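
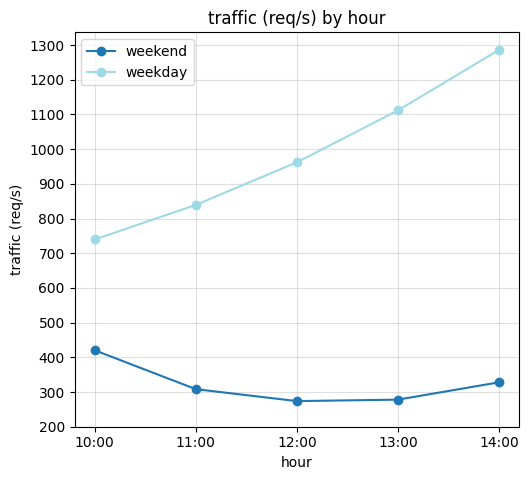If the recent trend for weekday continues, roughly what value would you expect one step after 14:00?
≈ 1450

Last three: 1000, 1100, 1300 → slope ≈ 150/step → next ≈ 1450.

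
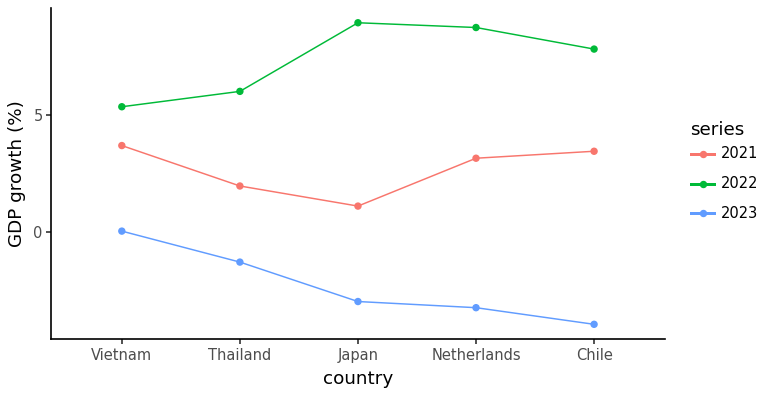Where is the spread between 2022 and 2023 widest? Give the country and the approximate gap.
Netherlands, ≈ 12 %

Netherlands: 2022 ≈ 8, 2023 ≈ -4 → gap ≈ 12. Next-largest (Japan) is only ≈ 10.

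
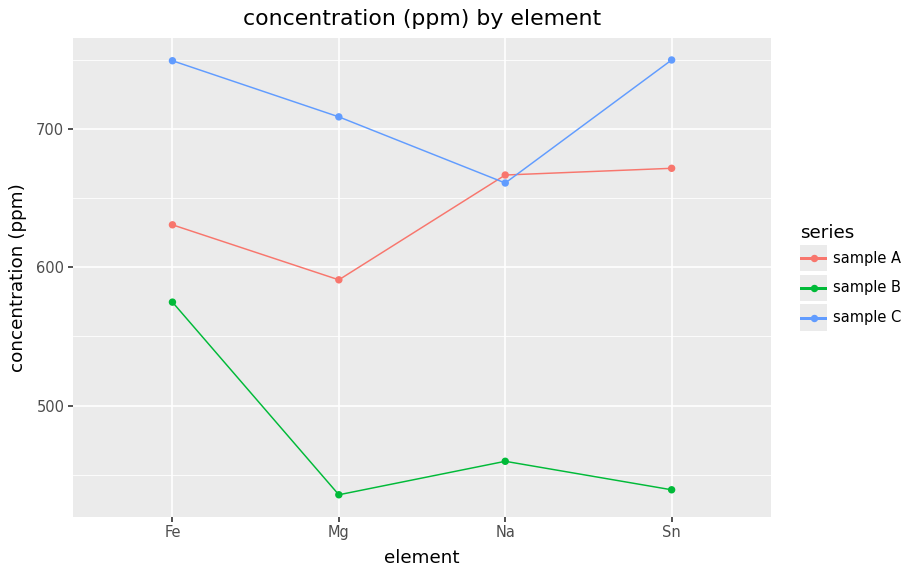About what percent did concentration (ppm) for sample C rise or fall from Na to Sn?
Na ≈ 650, Sn ≈ 750; (750 − 650) / 650 ≈ +15.4%.

≈ +15.4%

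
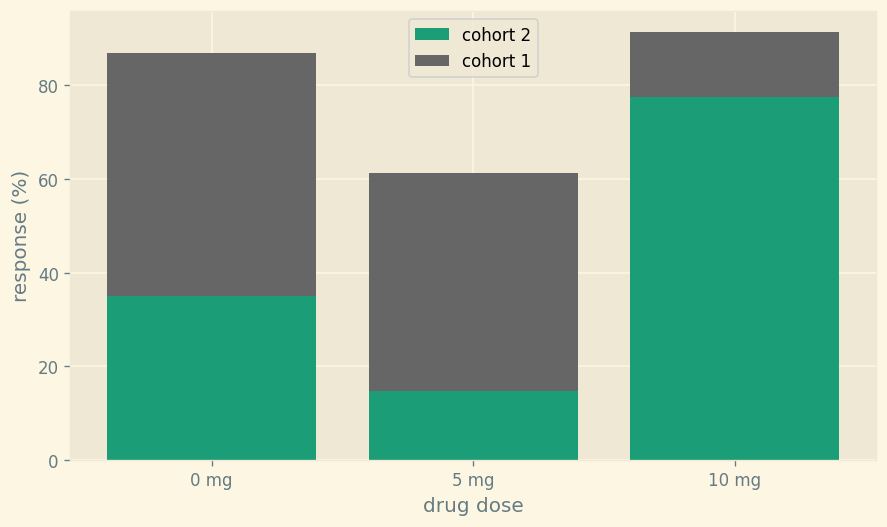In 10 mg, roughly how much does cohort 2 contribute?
cohort 2 top ≈ 80, bottom ≈ 0; segment ≈ 80.

≈ 80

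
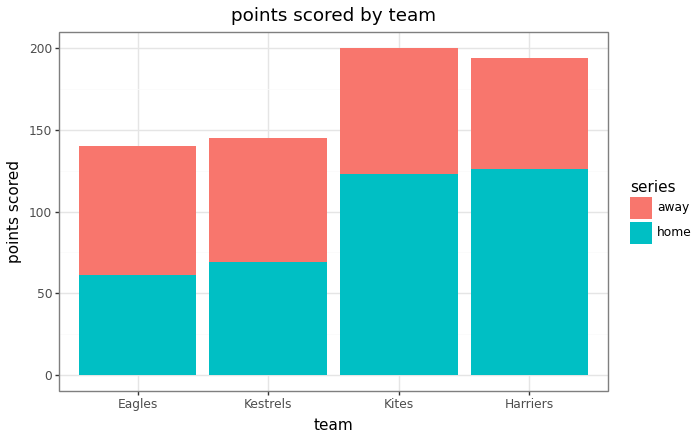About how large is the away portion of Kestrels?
≈ 80

away top ≈ 140, bottom ≈ 60; segment ≈ 80.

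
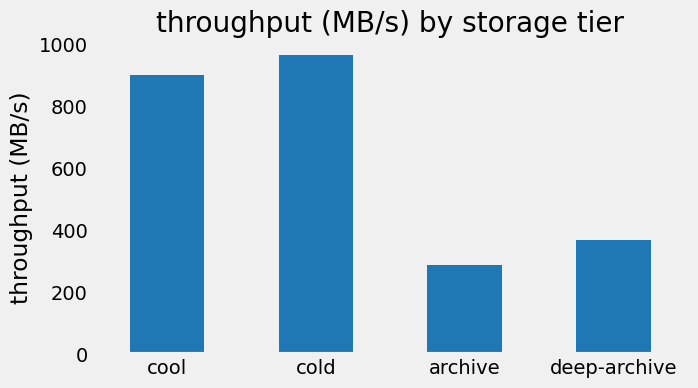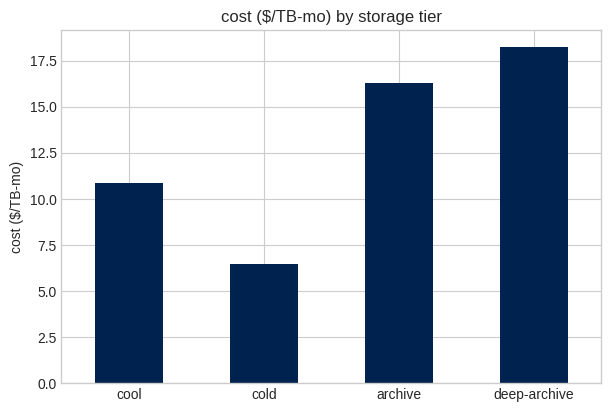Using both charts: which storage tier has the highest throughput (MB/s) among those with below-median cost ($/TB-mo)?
cold

Chart 2 median cost ($/TB-mo) ≈ 14; below-median storage tiers: cool, cold. Among those, cold has the highest throughput (MB/s) (≈ 1000).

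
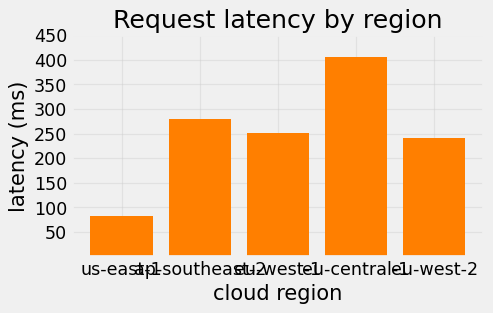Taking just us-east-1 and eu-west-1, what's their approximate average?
≈ 175

(100 + 250) / 2 ≈ 175.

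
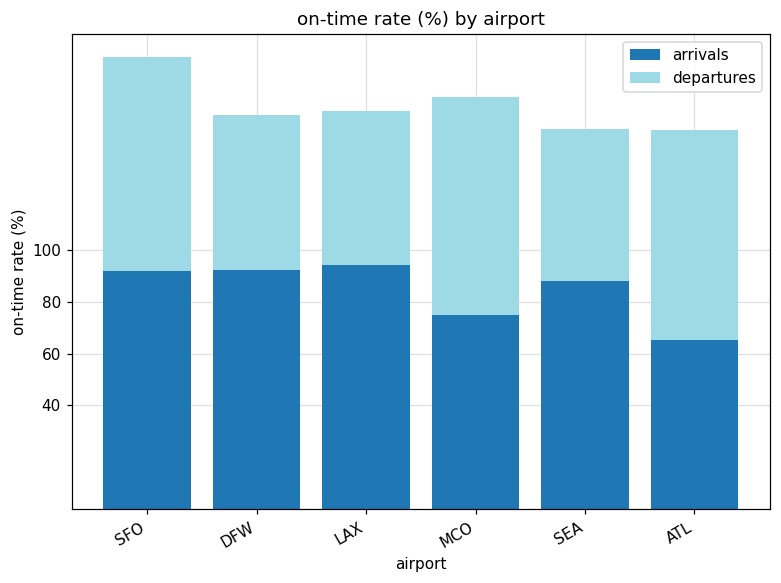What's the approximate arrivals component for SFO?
arrivals top ≈ 100, bottom ≈ 0; segment ≈ 100.

≈ 100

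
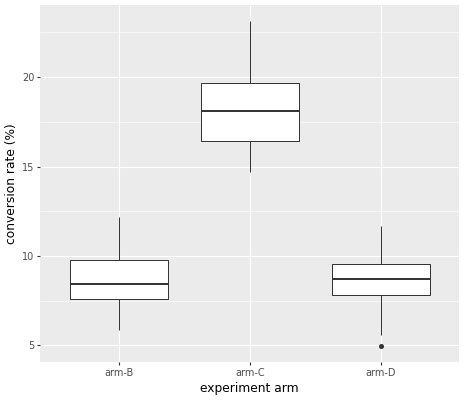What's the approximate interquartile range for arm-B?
≈ 2

Q3 ≈ 10, Q1 ≈ 8; IQR ≈ 2.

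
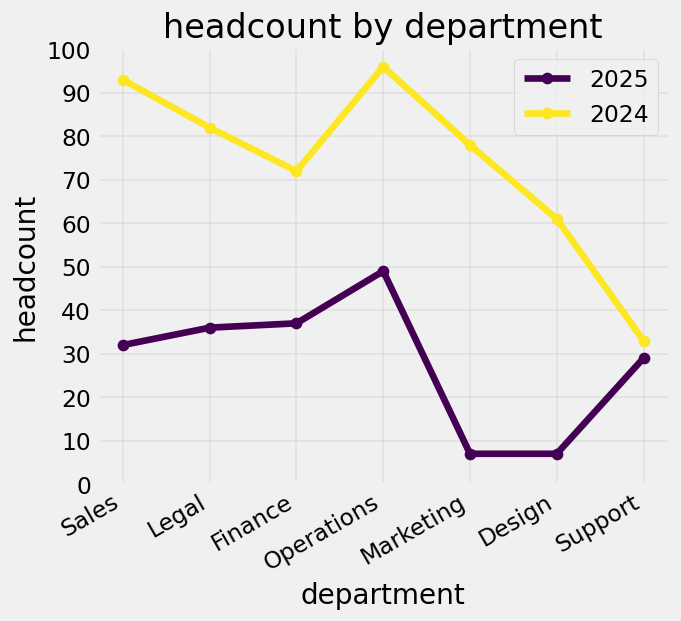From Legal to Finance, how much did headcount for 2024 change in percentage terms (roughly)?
≈ -12.5%

Legal ≈ 80, Finance ≈ 70; (70 − 80) / 80 ≈ -12.5%.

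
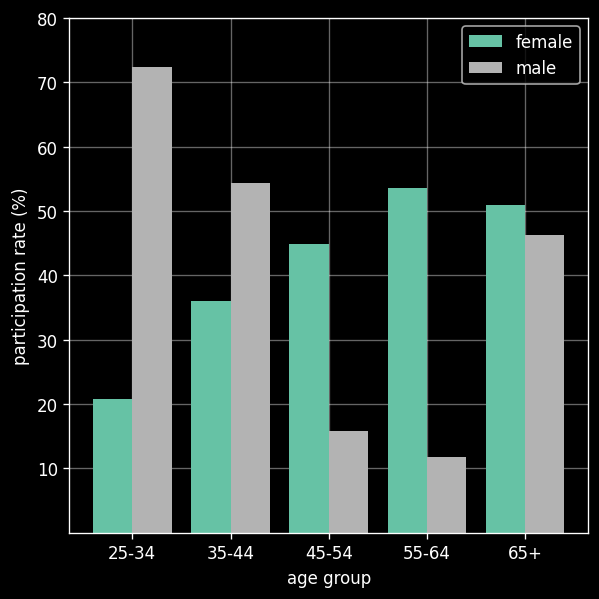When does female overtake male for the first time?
35-44: female ≈ 40 vs male ≈ 50 (not yet); 45-54: female ≈ 40 vs male ≈ 20 (first crossover).

45-54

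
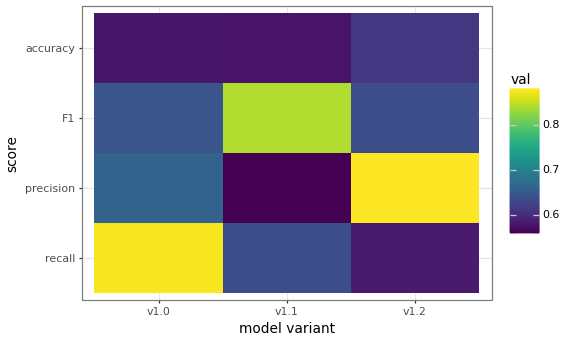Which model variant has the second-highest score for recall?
v1.1

Top 3 for recall: v1.0 ≈ 0.90, v1.1 ≈ 0.65, v1.2 ≈ 0.60.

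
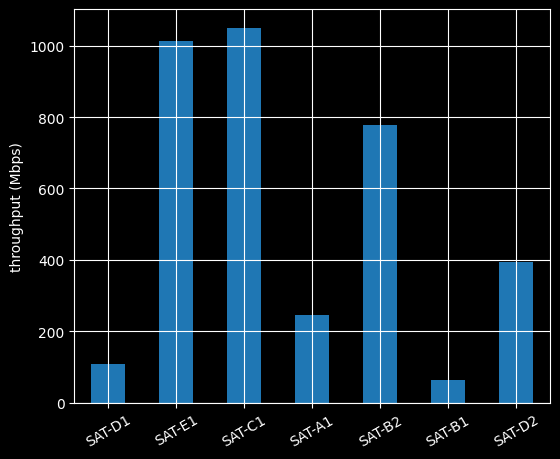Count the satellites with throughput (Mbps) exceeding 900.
2

Above 900: SAT-E1, SAT-C1.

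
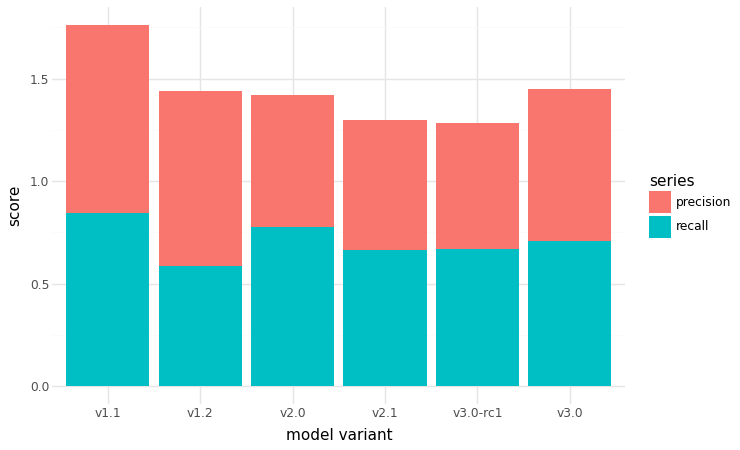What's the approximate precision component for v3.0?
≈ 0.6

precision top ≈ 1.4, bottom ≈ 0.8; segment ≈ 0.6.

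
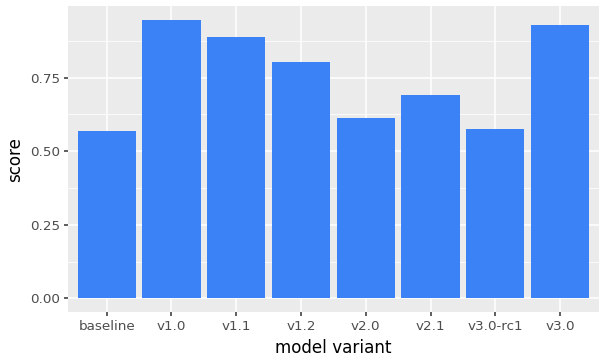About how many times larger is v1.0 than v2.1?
v1.0 ≈ 0.9, v2.1 ≈ 0.7; 0.9/0.7 ≈ 1.29.

≈ 1.29×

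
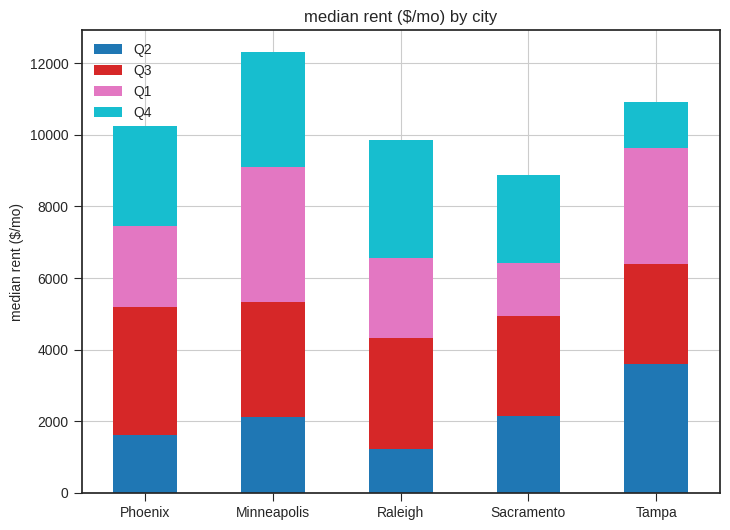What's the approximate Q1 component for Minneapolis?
≈ 4000

Q1 top ≈ 10000, bottom ≈ 6000; segment ≈ 4000.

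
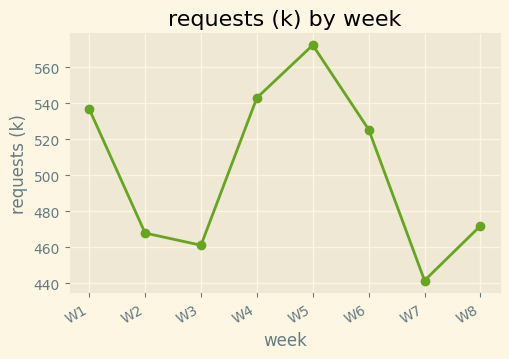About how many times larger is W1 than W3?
W1 ≈ 540, W3 ≈ 460; 540/460 ≈ 1.17.

≈ 1.17×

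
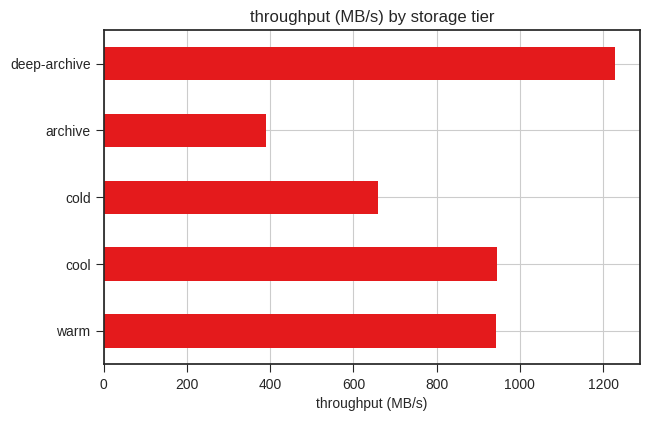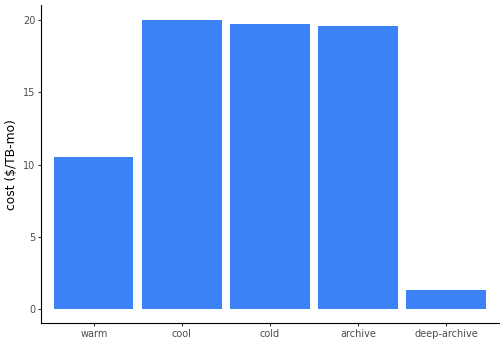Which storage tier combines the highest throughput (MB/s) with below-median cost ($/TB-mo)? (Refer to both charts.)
deep-archive

Chart 2 median cost ($/TB-mo) ≈ 20; below-median storage tiers: warm, deep-archive. Among those, deep-archive has the highest throughput (MB/s) (≈ 1200).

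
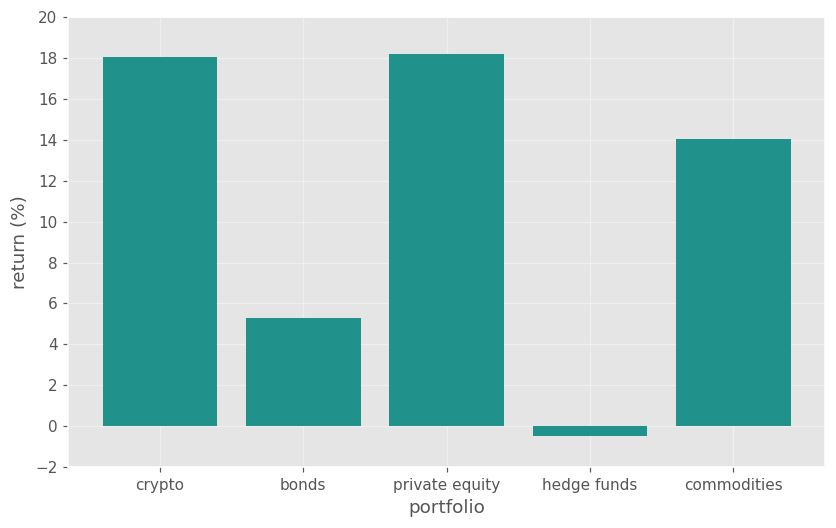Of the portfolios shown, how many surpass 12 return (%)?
Above 12: crypto, private equity, commodities.

3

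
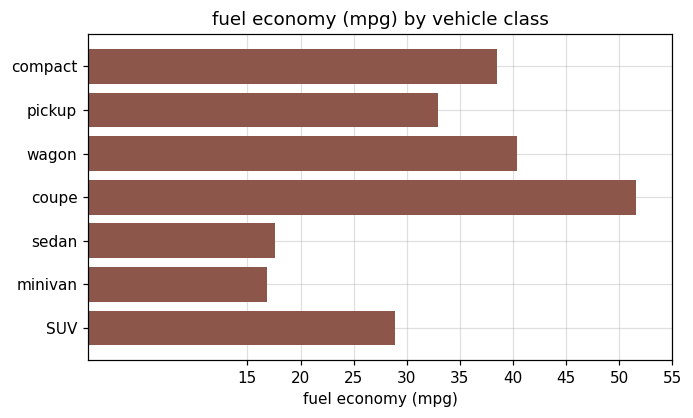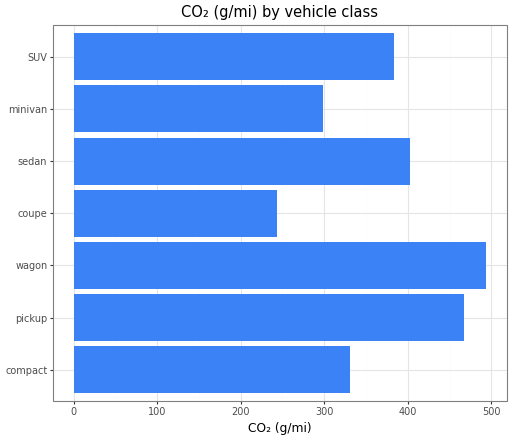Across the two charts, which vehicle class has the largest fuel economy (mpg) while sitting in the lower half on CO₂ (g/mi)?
coupe

Chart 2 median CO₂ (g/mi) ≈ 400; below-median vehicle classes: compact, coupe, minivan. Among those, coupe has the highest fuel economy (mpg) (≈ 50).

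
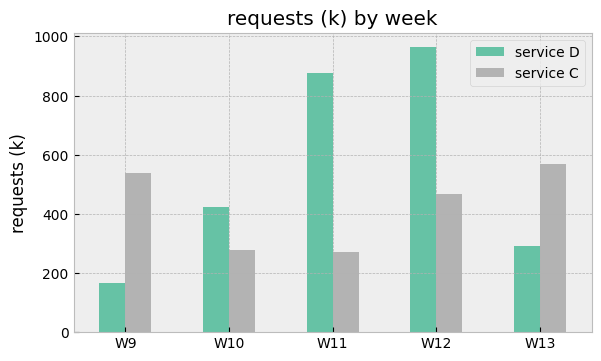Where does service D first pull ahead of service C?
W10

W9: service D ≈ 200 vs service C ≈ 500 (not yet); W10: service D ≈ 400 vs service C ≈ 300 (first crossover).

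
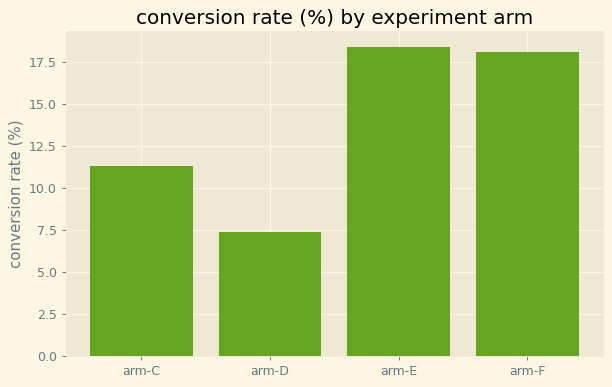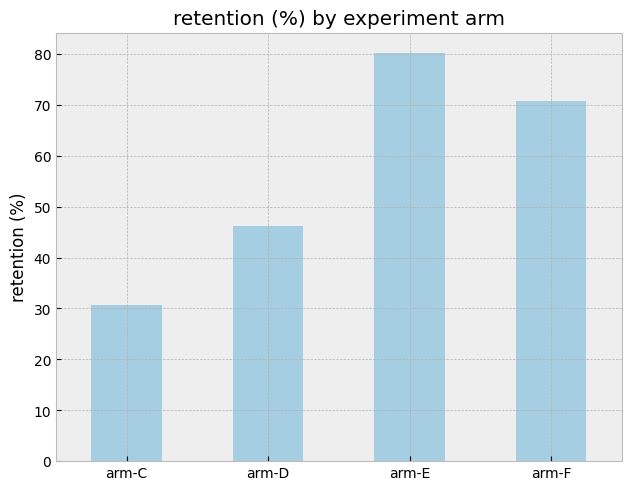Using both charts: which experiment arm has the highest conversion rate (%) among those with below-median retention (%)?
Chart 2 median retention (%) ≈ 60; below-median experiment arms: arm-C, arm-D. Among those, arm-C has the highest conversion rate (%) (≈ 12).

arm-C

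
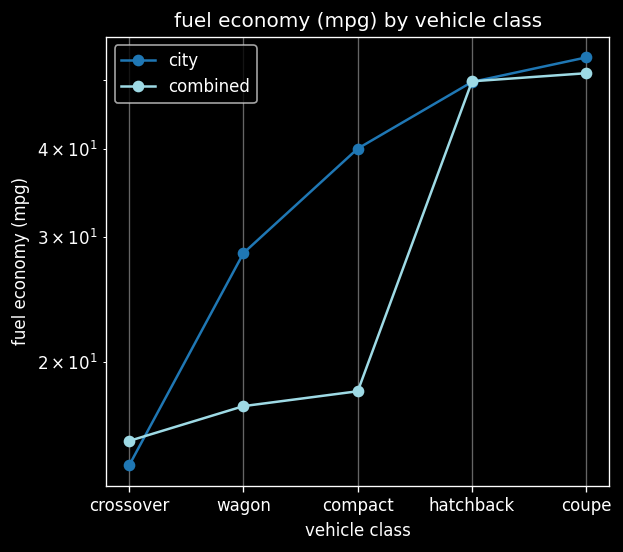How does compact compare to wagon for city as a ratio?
compact ≈ 40, wagon ≈ 30; 40/30 ≈ 1.33.

≈ 1.33×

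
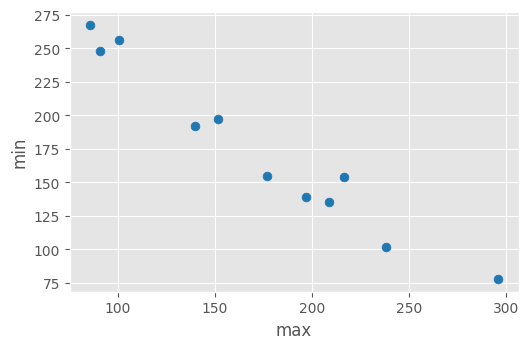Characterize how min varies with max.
negative, strong

Points are negatively correlated; strong (|r| ≈ 1.0).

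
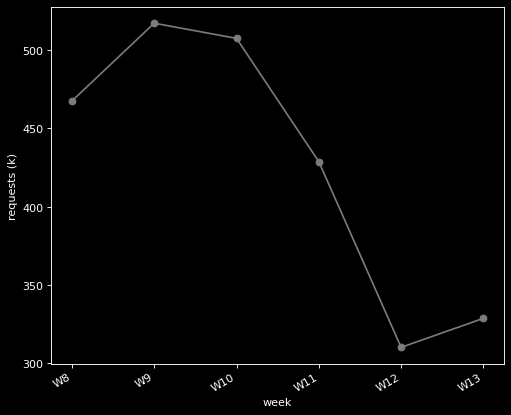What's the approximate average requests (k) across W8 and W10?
(460 + 500) / 2 ≈ 480.

≈ 480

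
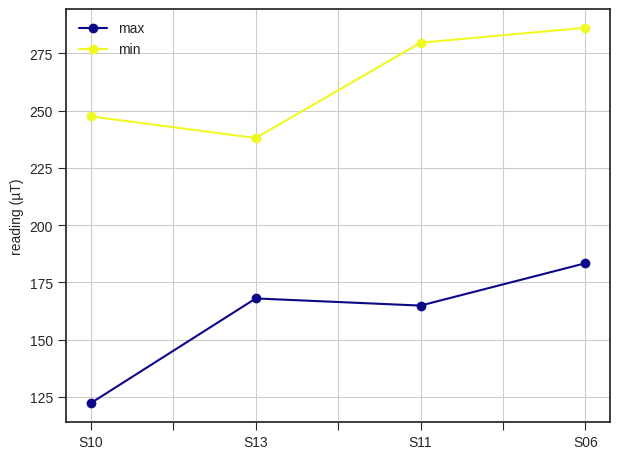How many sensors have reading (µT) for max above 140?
Above 140: S13, S11, S06.

3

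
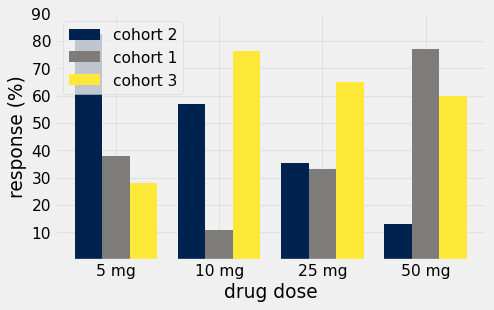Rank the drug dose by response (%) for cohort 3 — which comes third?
Top 4 for cohort 3: 10 mg ≈ 80, 25 mg ≈ 70, 50 mg ≈ 60, 5 mg ≈ 30.

50 mg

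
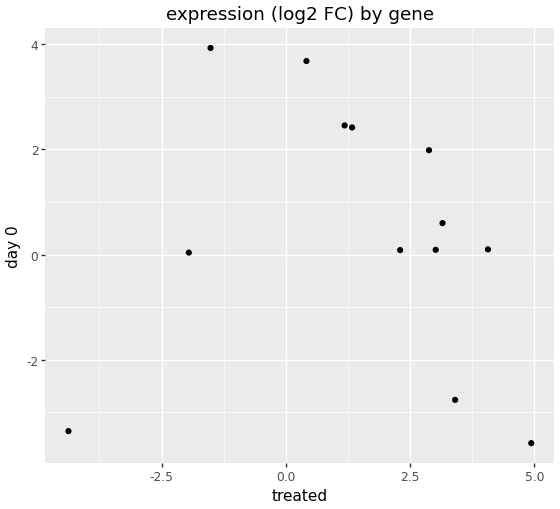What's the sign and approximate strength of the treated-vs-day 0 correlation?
no clear correlation

Points are roughly uncorrelated; weak (|r| ≈ 0.1).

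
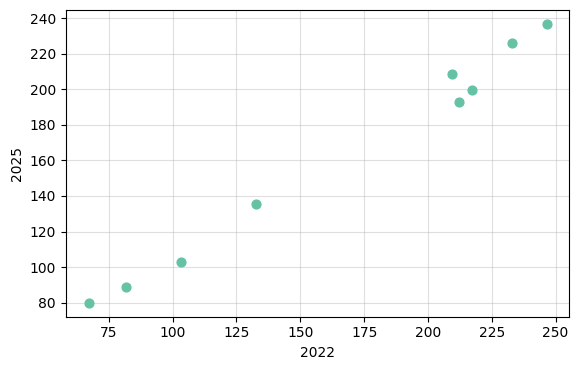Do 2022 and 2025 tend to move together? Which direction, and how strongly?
Points are positively correlated; strong (|r| ≈ 1.0).

positive, strong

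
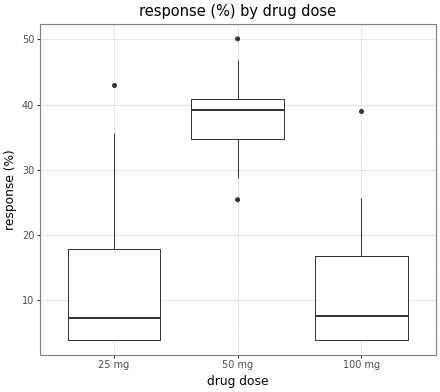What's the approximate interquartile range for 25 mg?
≈ 15

Q3 ≈ 20, Q1 ≈ 5; IQR ≈ 15.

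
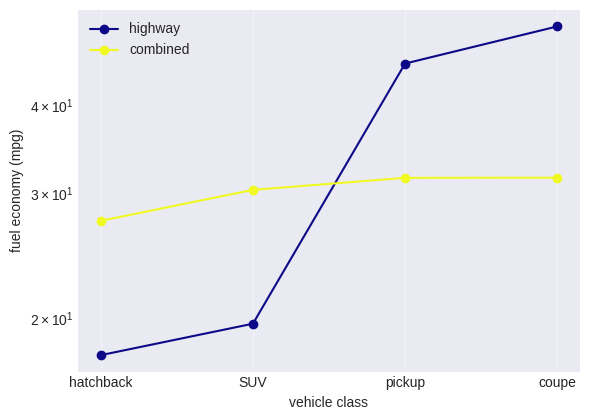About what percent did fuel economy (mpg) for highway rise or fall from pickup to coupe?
≈ +11.1%

pickup ≈ 45, coupe ≈ 50; (50 − 45) / 45 ≈ +11.1%.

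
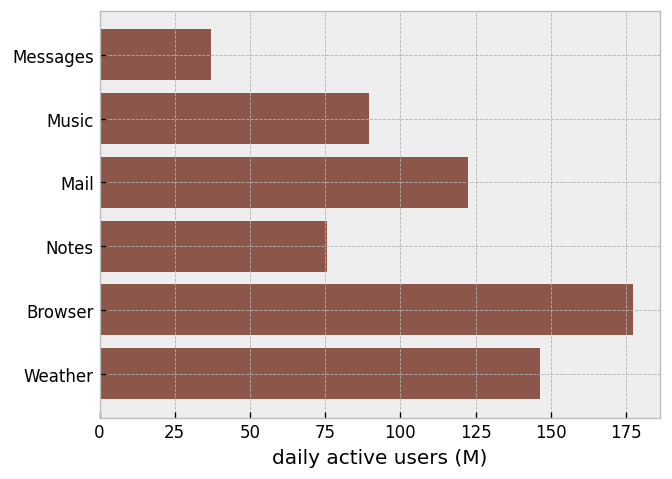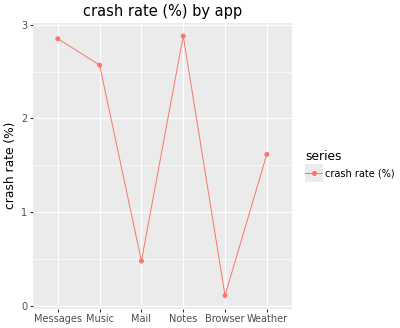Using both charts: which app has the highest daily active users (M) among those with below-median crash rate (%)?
Chart 2 median crash rate (%) ≈ 2; below-median apps: Mail, Browser, Weather. Among those, Browser has the highest daily active users (M) (≈ 180).

Browser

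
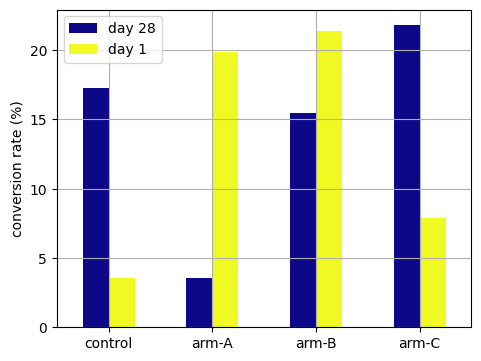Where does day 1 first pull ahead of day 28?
control: day 1 ≈ 4 vs day 28 ≈ 18 (not yet); arm-A: day 1 ≈ 20 vs day 28 ≈ 4 (first crossover).

arm-A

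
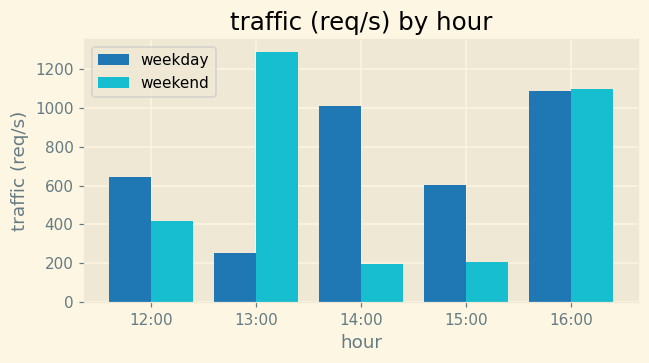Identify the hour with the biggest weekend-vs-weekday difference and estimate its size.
13:00: weekend ≈ 1200, weekday ≈ 200 → gap ≈ 1000. Next-largest (14:00) is only ≈ 800.

13:00, ≈ 1000 req/s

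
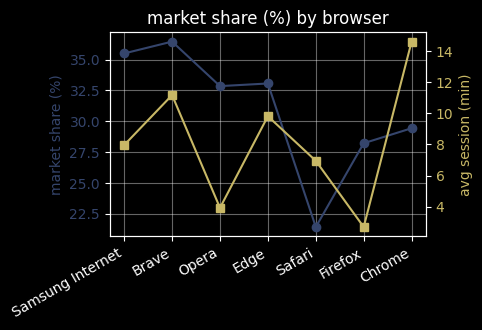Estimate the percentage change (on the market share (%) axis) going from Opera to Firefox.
Opera ≈ 32, Firefox ≈ 28; (28 − 32) / 32 ≈ -12.5%.

≈ -12.5%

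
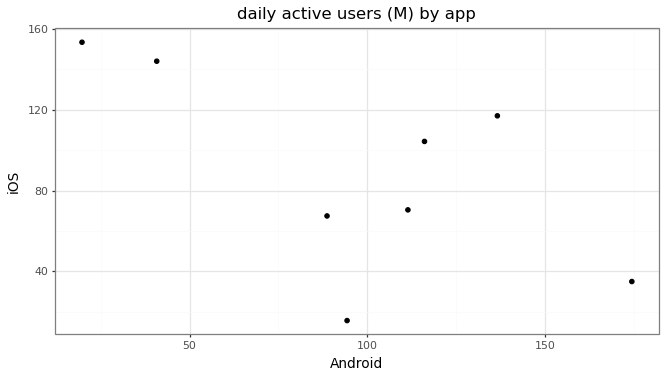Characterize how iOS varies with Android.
negative, moderate

Points are negatively correlated; moderate (|r| ≈ 0.6).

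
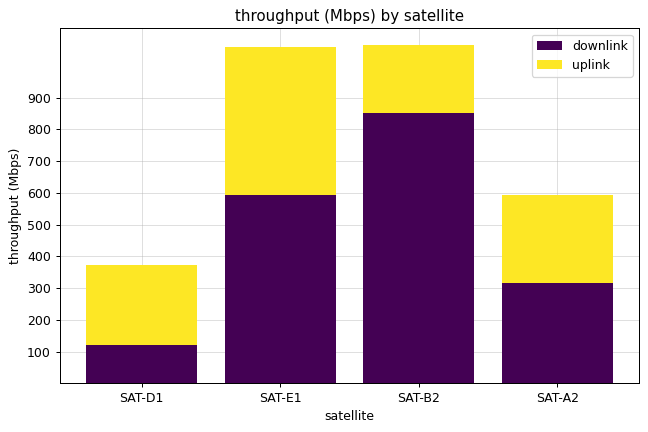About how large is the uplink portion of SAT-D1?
≈ 300

uplink top ≈ 400, bottom ≈ 100; segment ≈ 300.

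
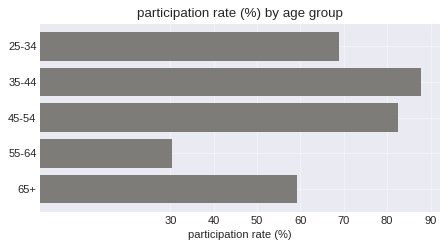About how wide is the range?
Max 35-44 ≈ 90, min 55-64 ≈ 30; range ≈ 60.

≈ 60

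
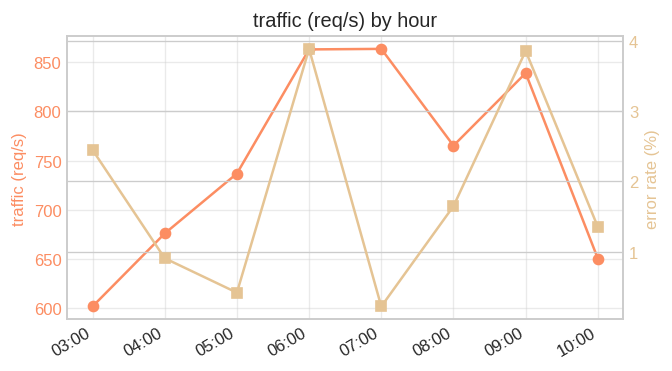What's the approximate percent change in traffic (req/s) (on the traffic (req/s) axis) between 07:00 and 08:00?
≈ -11.4%

07:00 ≈ 875, 08:00 ≈ 775; (775 − 875) / 875 ≈ -11.4%.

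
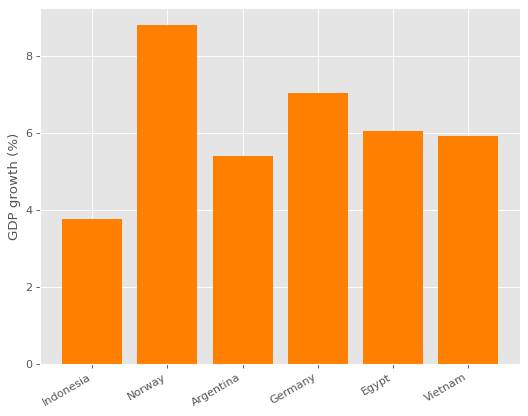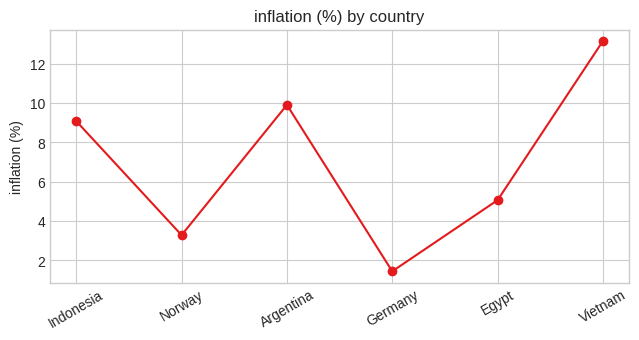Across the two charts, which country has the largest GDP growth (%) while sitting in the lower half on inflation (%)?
Norway

Chart 2 median inflation (%) ≈ 8; below-median countries: Norway, Germany, Egypt. Among those, Norway has the highest GDP growth (%) (≈ 9).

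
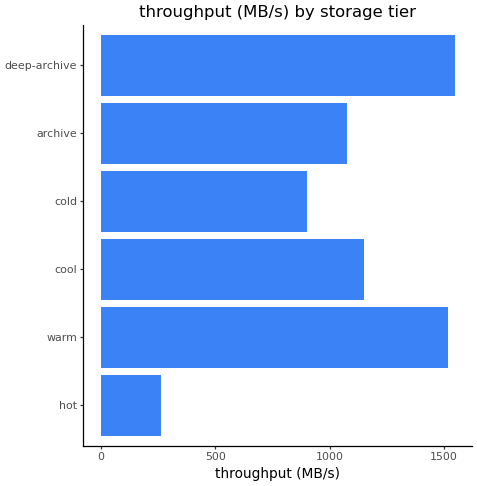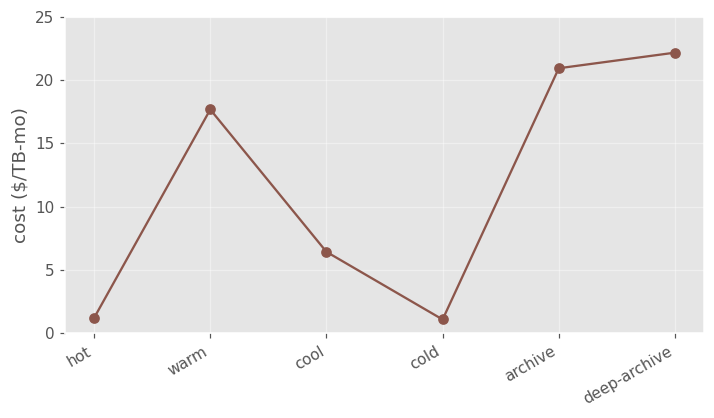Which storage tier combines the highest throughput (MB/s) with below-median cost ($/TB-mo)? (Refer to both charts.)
Chart 2 median cost ($/TB-mo) ≈ 10; below-median storage tiers: hot, cool, cold. Among those, cool has the highest throughput (MB/s) (≈ 1200).

cool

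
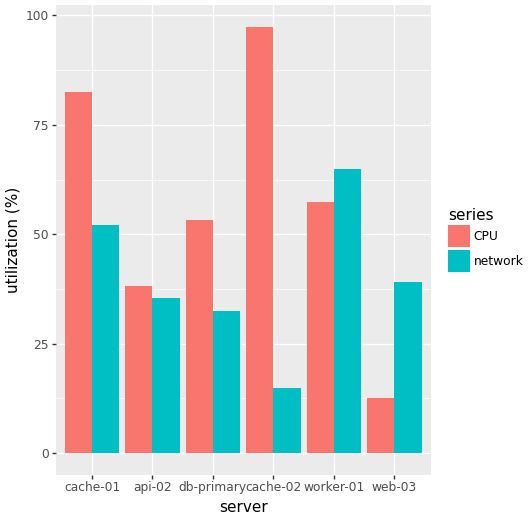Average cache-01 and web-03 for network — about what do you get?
≈ 45

(50 + 40) / 2 ≈ 45.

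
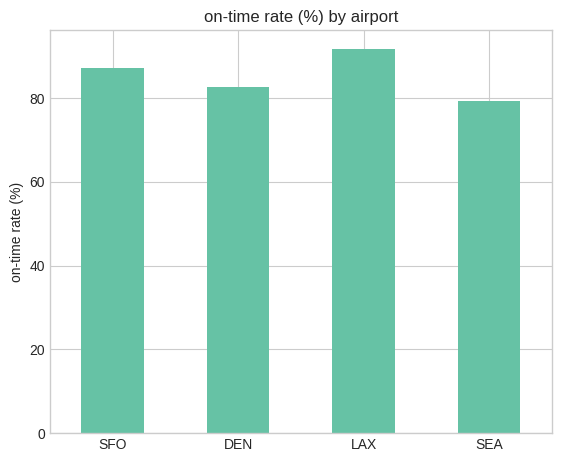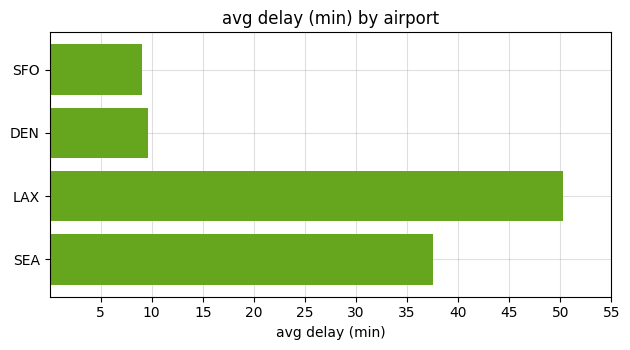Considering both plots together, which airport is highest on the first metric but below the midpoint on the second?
SFO

Chart 2 median avg delay (min) ≈ 25; below-median airports: SFO, DEN. Among those, SFO has the highest on-time rate (%) (≈ 90).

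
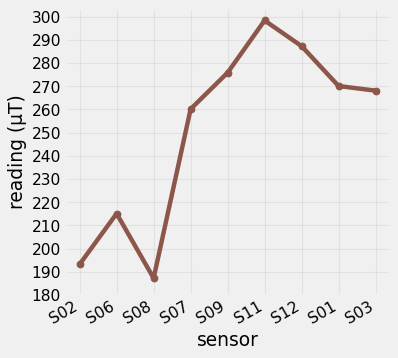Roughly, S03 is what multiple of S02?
≈ 1.42×

S03 ≈ 270, S02 ≈ 190; 270/190 ≈ 1.42.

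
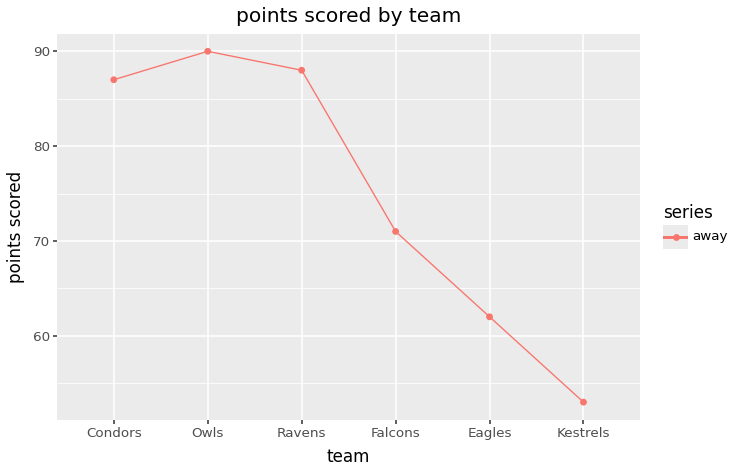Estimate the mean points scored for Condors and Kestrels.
≈ 70

(85 + 55) / 2 ≈ 70.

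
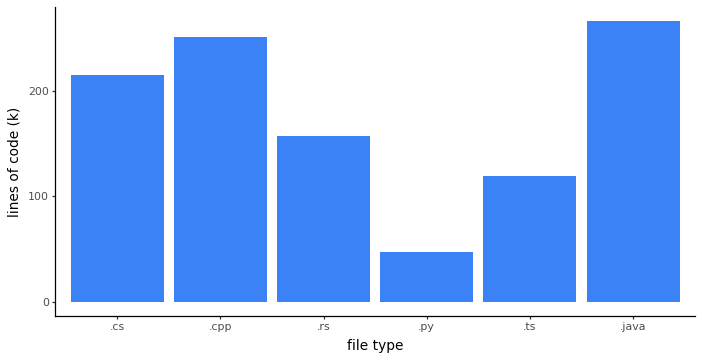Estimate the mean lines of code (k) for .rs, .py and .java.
(150 + 50 + 275) / 3 ≈ 158.

≈ 158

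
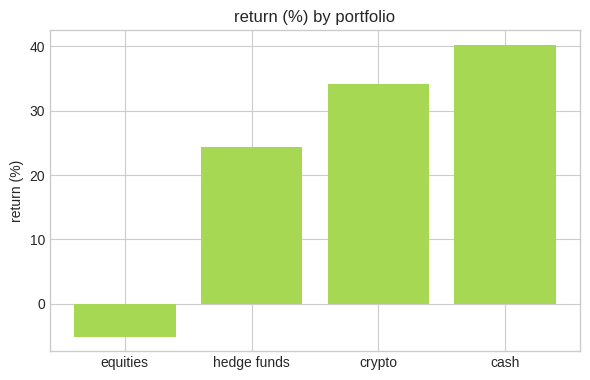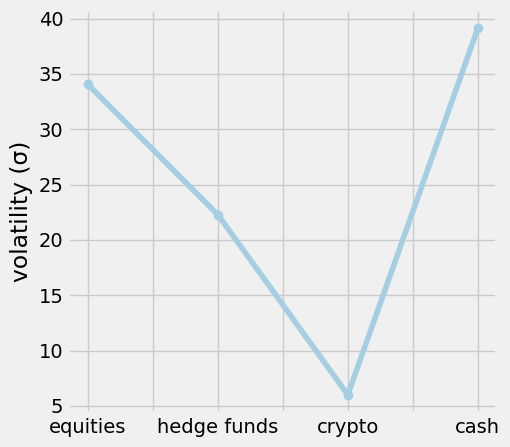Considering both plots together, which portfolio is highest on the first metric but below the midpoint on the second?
crypto

Chart 2 median volatility (σ) ≈ 30; below-median portfolios: hedge funds, crypto. Among those, crypto has the highest return (%) (≈ 35).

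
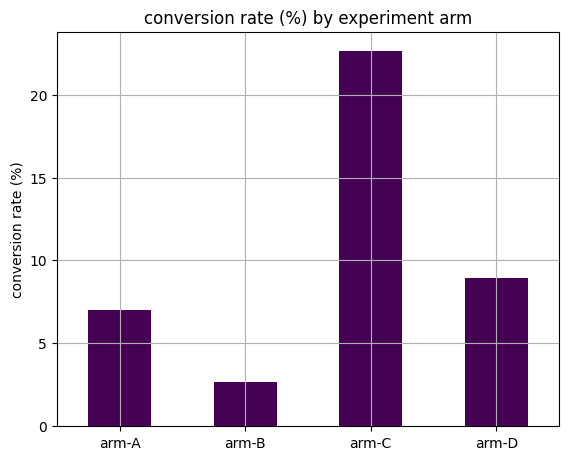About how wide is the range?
≈ 20

Max arm-C ≈ 22, min arm-B ≈ 2; range ≈ 20.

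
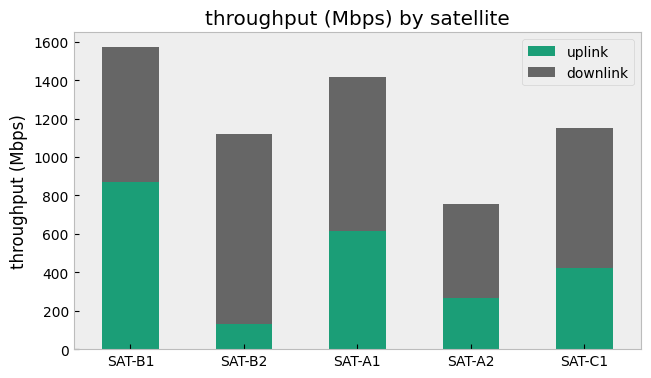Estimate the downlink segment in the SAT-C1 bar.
≈ 800

downlink top ≈ 1200, bottom ≈ 400; segment ≈ 800.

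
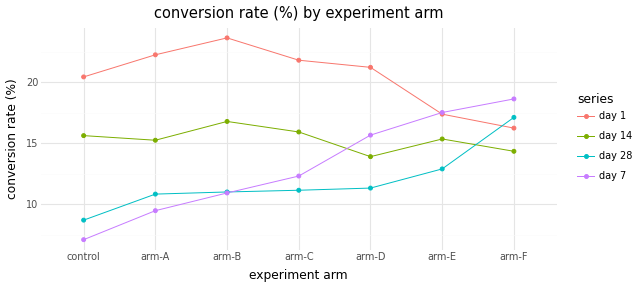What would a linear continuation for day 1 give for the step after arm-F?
≈ 13

Last three: 22, 18, 16 → slope ≈ -3/step → next ≈ 13.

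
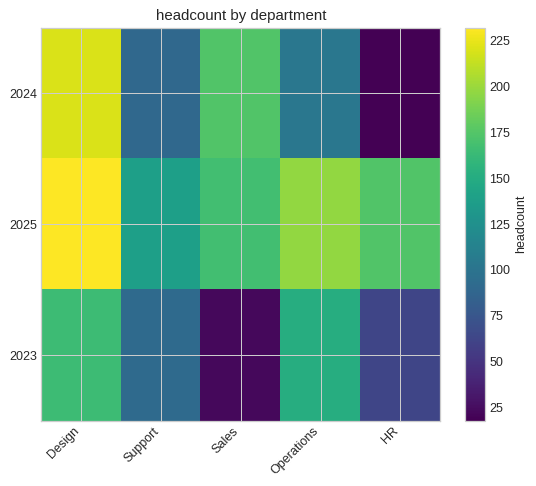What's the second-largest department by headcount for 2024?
Sales

Top 3 for 2024: Design ≈ 220, Sales ≈ 180, Operations ≈ 100.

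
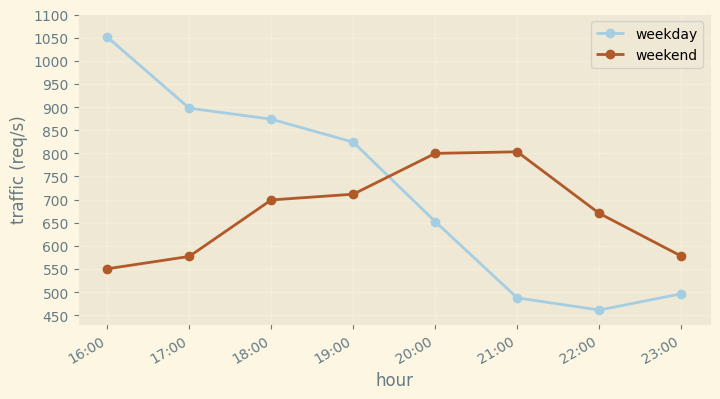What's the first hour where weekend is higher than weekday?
20:00

19:00: weekend ≈ 700 vs weekday ≈ 800 (not yet); 20:00: weekend ≈ 800 vs weekday ≈ 650 (first crossover).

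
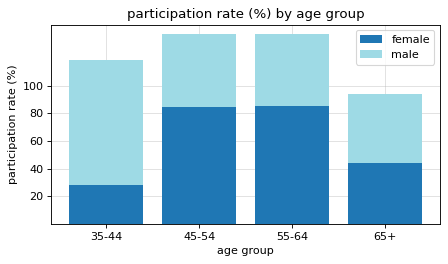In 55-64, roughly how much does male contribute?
male top ≈ 140, bottom ≈ 80; segment ≈ 60.

≈ 60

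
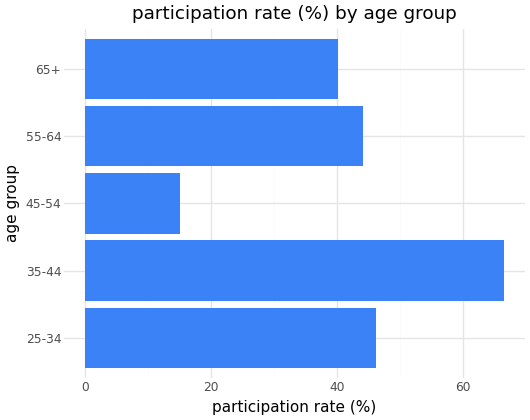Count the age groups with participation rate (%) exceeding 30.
4

Above 30: 25-34, 35-44, 55-64, 65+.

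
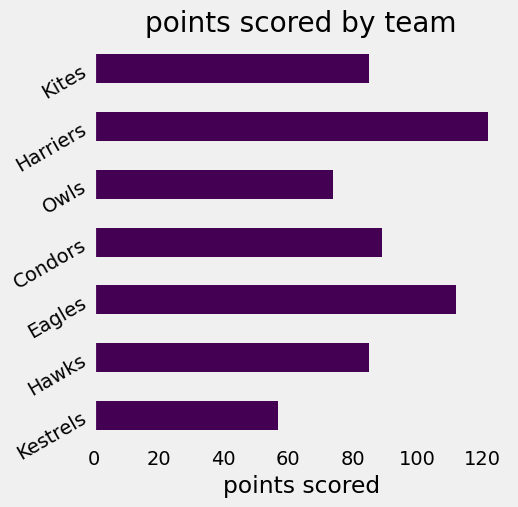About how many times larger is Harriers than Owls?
Harriers ≈ 120, Owls ≈ 80; 120/80 ≈ 1.5.

≈ 1.5×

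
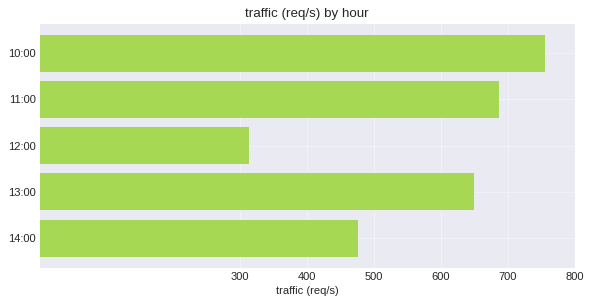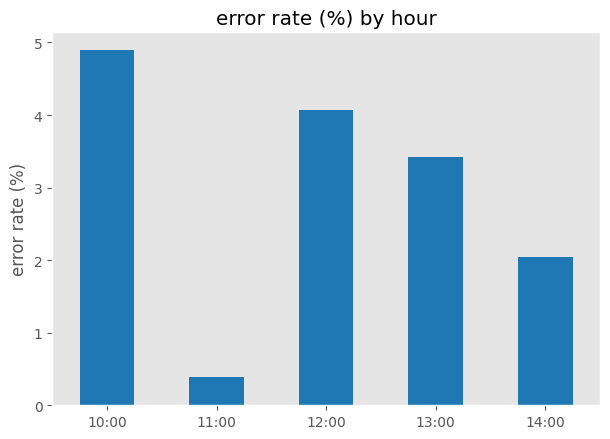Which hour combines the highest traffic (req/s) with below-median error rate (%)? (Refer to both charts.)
11:00

Chart 2 median error rate (%) ≈ 3.5; below-median hours: 11:00, 14:00. Among those, 11:00 has the highest traffic (req/s) (≈ 700).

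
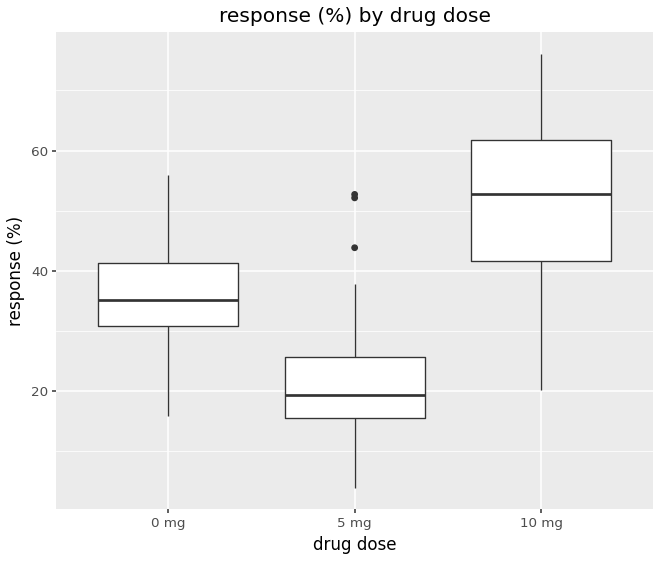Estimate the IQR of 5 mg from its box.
Q3 ≈ 25, Q1 ≈ 15; IQR ≈ 10.

≈ 10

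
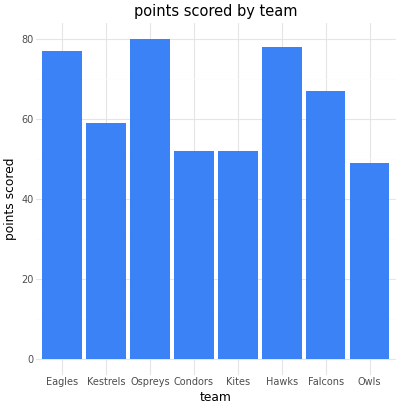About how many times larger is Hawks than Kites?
Hawks ≈ 80, Kites ≈ 50; 80/50 ≈ 1.6.

≈ 1.6×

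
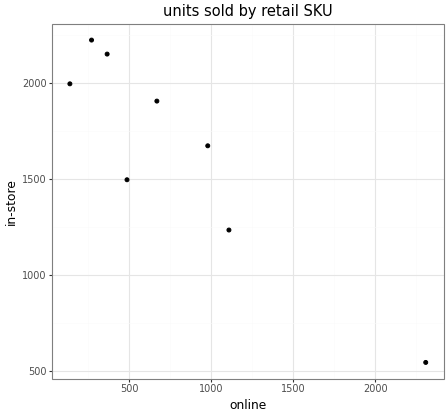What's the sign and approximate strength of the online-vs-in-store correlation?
negative, strong

Points are negatively correlated; strong (|r| ≈ 0.9).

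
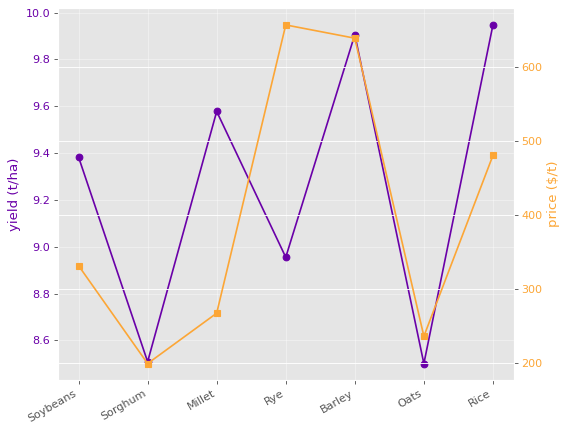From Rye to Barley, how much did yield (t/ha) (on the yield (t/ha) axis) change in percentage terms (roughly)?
Rye ≈ 9.0, Barley ≈ 10.0; (10.0 − 9.0) / 9.0 ≈ +11.1%.

≈ +11.1%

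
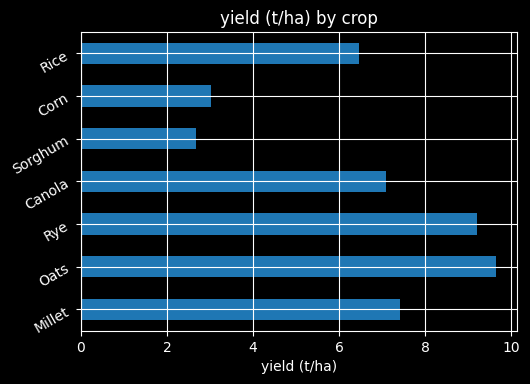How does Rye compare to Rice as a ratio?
Rye ≈ 9, Rice ≈ 6; 9/6 ≈ 1.5.

≈ 1.5×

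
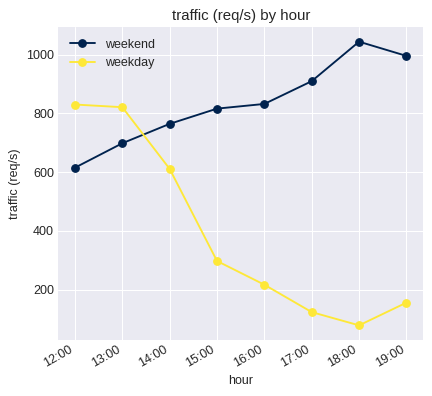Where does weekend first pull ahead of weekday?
14:00

13:00: weekend ≈ 700 vs weekday ≈ 800 (not yet); 14:00: weekend ≈ 800 vs weekday ≈ 600 (first crossover).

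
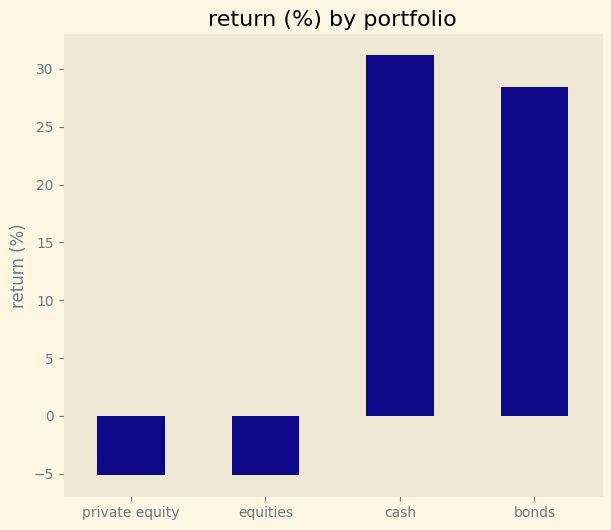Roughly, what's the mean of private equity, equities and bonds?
(-5 + -5 + 30) / 3 ≈ 7.

≈ 7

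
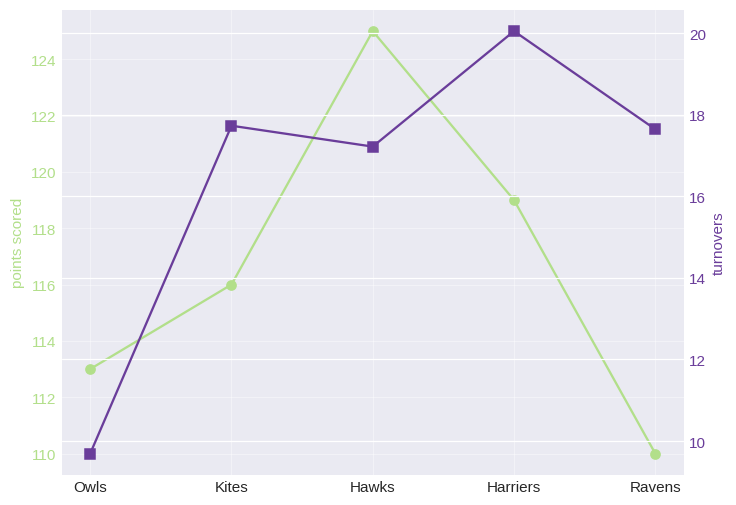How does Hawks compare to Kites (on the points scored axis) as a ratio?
Hawks ≈ 124, Kites ≈ 116; 124/116 ≈ 1.07.

≈ 1.07×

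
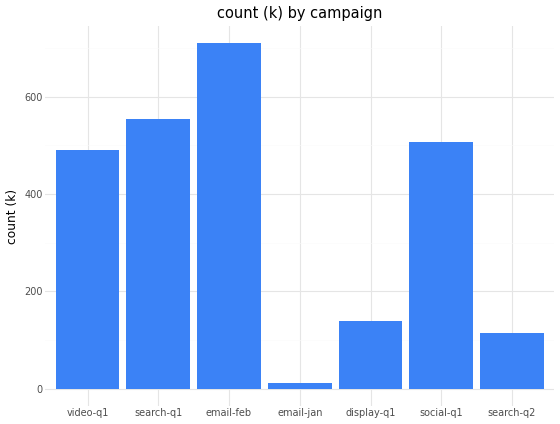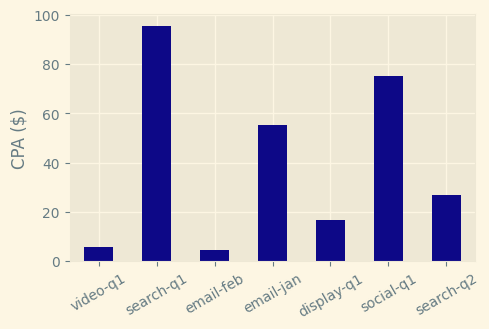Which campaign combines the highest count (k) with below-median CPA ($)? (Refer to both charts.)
Chart 2 median CPA ($) ≈ 30; below-median campaigns: video-q1, email-feb, display-q1. Among those, email-feb has the highest count (k) (≈ 700).

email-feb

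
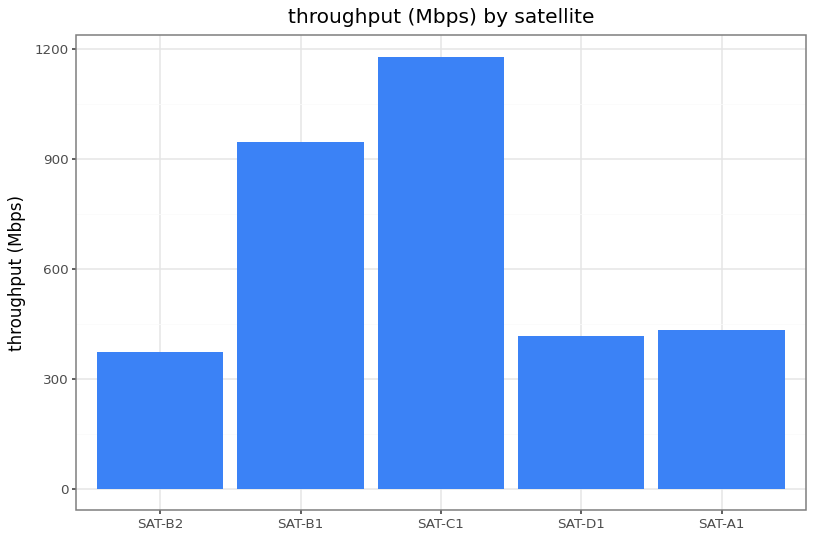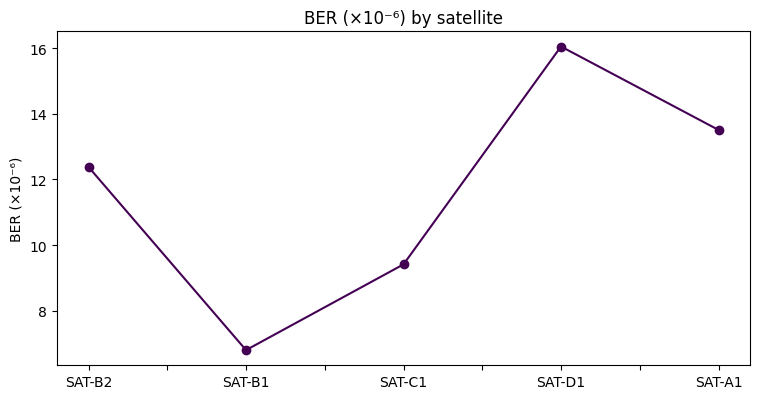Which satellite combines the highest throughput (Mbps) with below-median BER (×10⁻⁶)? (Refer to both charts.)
SAT-C1

Chart 2 median BER (×10⁻⁶) ≈ 12; below-median satellites: SAT-B1, SAT-C1. Among those, SAT-C1 has the highest throughput (Mbps) (≈ 1200).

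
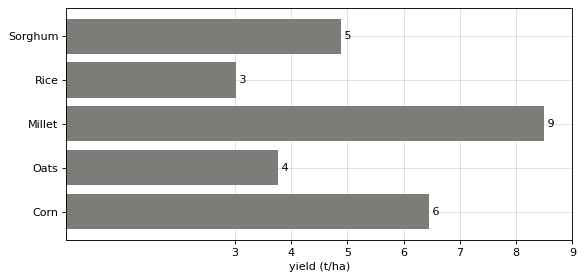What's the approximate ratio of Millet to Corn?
≈ 1.5×

Millet ≈ 9, Corn ≈ 6; 9/6 ≈ 1.5.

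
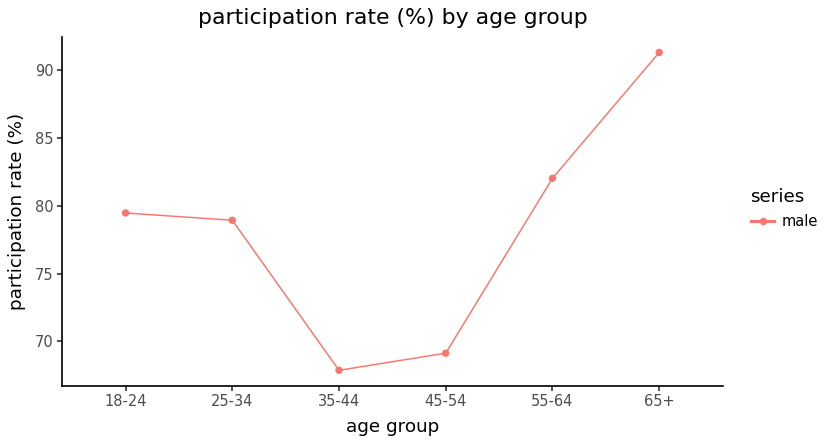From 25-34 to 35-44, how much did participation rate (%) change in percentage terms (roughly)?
25-34 ≈ 78, 35-44 ≈ 68; (68 − 78) / 78 ≈ -12.8%.

≈ -12.8%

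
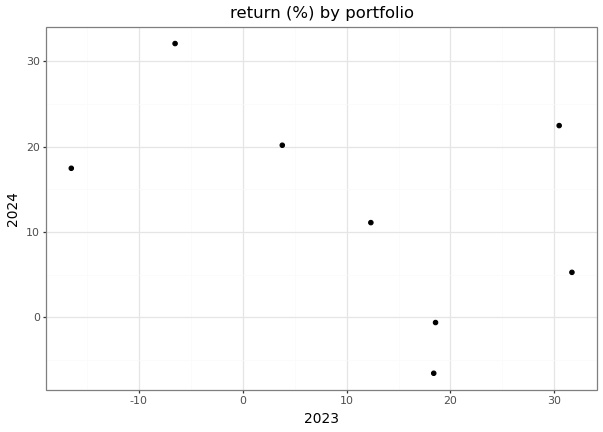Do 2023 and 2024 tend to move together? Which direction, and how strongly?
Points are negatively correlated; moderate (|r| ≈ 0.5).

negative, moderate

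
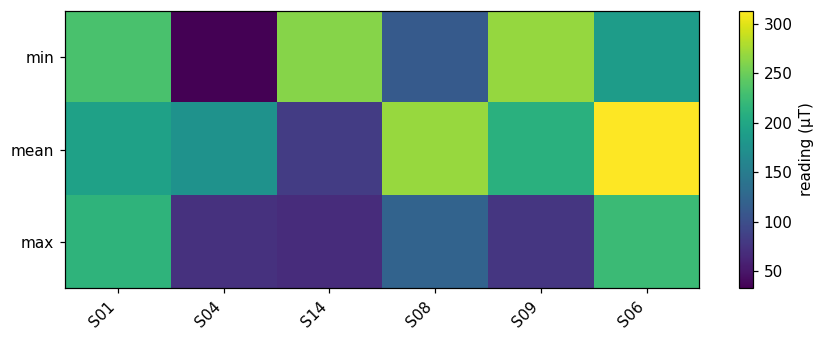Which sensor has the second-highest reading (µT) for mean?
Top 3 for mean: S06 ≈ 325, S08 ≈ 275, S09 ≈ 200.

S08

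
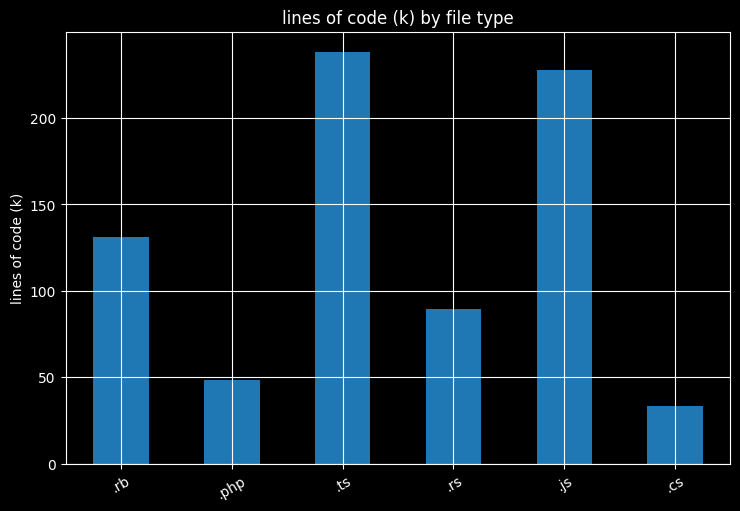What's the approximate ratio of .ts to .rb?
≈ 1.71×

.ts ≈ 240, .rb ≈ 140; 240/140 ≈ 1.71.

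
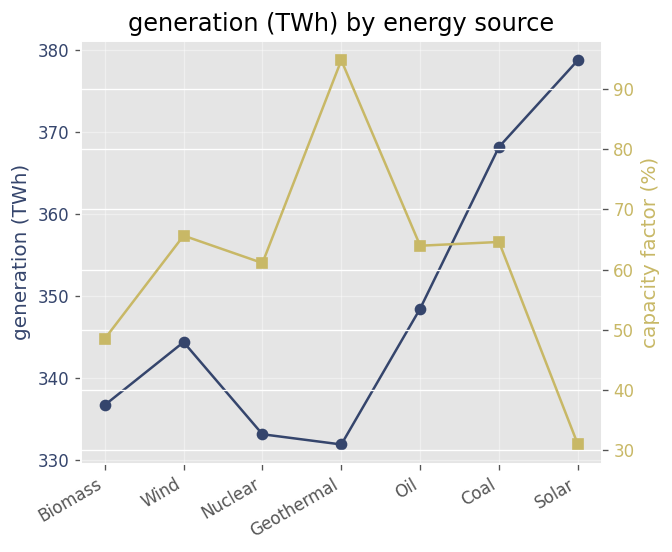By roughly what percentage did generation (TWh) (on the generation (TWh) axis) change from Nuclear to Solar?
Nuclear ≈ 335, Solar ≈ 380; (380 − 335) / 335 ≈ +13.4%.

≈ +13.4%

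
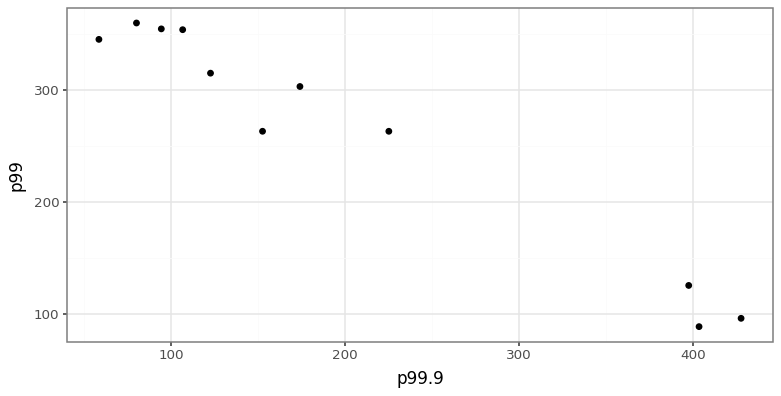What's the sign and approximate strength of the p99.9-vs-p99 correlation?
Points are negatively correlated; strong (|r| ≈ 1.0).

negative, strong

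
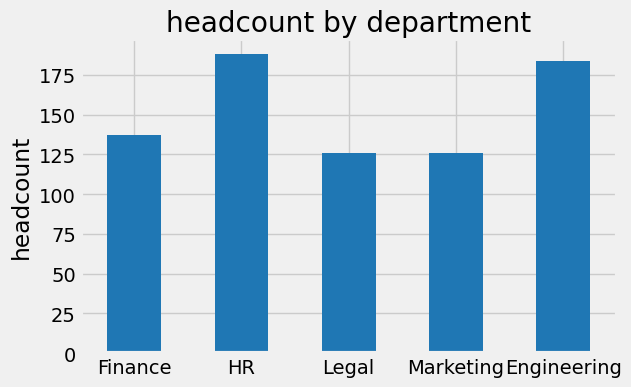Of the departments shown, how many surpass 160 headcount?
2

Above 160: HR, Engineering.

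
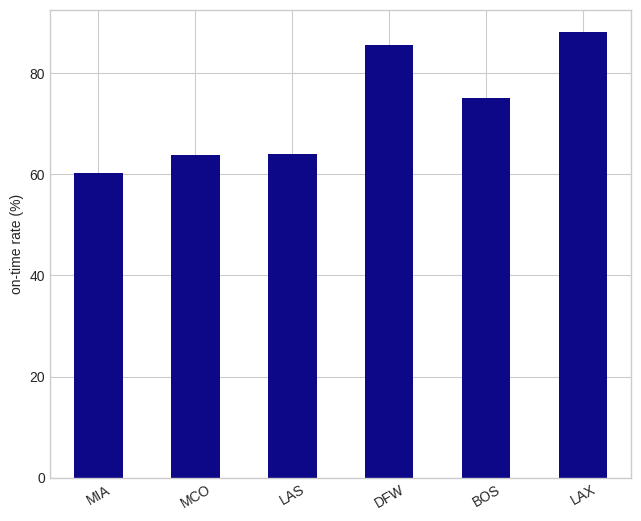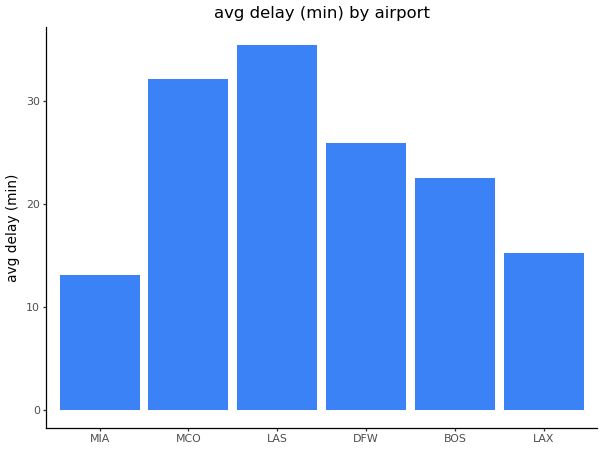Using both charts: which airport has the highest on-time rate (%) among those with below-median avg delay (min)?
Chart 2 median avg delay (min) ≈ 25; below-median airports: MIA, BOS, LAX. Among those, LAX has the highest on-time rate (%) (≈ 90).

LAX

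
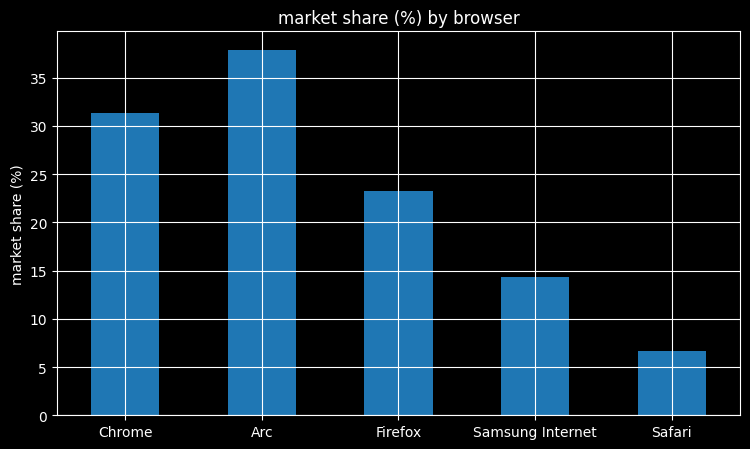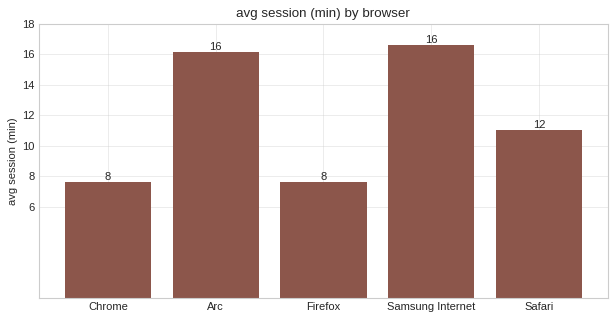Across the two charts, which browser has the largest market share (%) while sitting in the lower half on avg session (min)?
Chrome

Chart 2 median avg session (min) ≈ 12; below-median browsers: Chrome, Firefox. Among those, Chrome has the highest market share (%) (≈ 30).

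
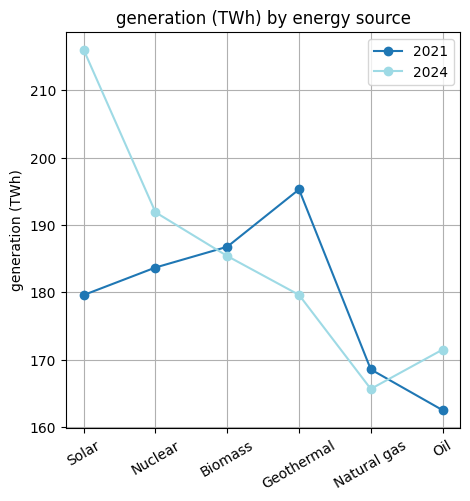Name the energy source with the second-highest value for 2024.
Nuclear

Top 3 for 2024: Solar ≈ 215, Nuclear ≈ 190, Biomass ≈ 185.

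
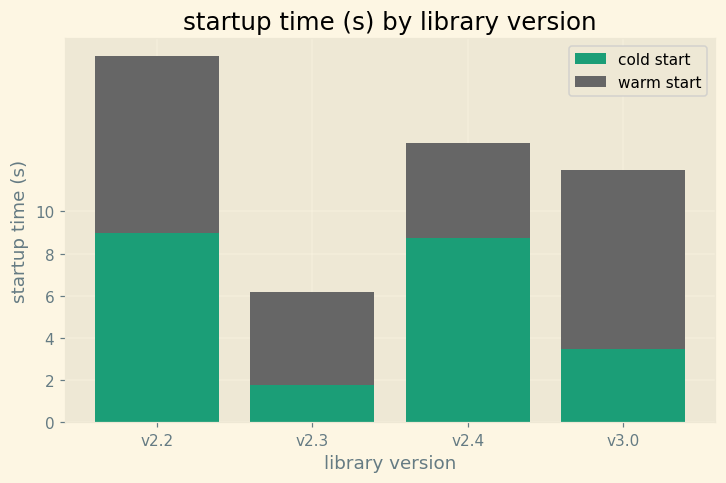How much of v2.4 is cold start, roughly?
≈ 8

cold start top ≈ 8, bottom ≈ 0; segment ≈ 8.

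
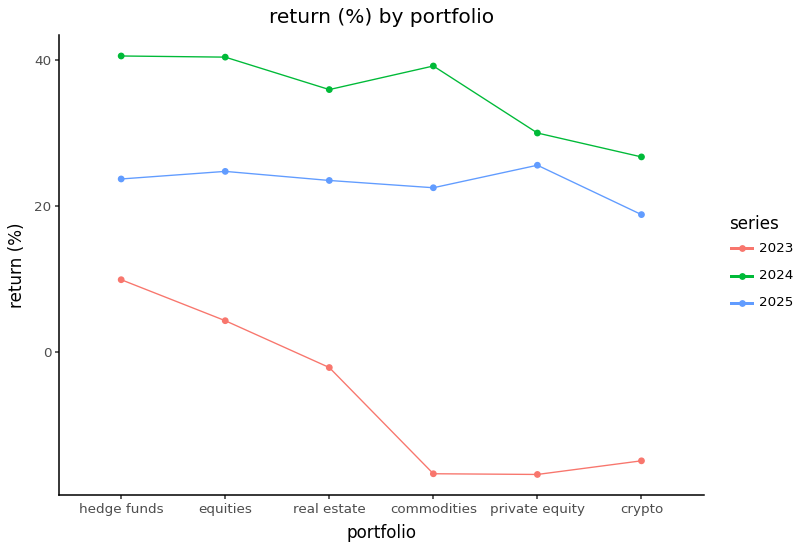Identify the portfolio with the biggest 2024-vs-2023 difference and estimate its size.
commodities: 2024 ≈ 40, 2023 ≈ -15 → gap ≈ 55. Next-largest (private equity) is only ≈ 45.

commodities, ≈ 55 %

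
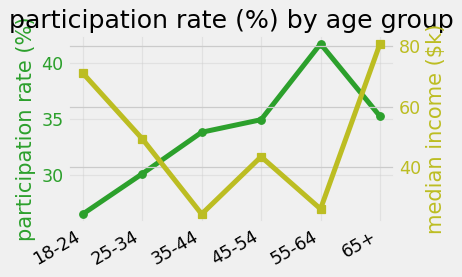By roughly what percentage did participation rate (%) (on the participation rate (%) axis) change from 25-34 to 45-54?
≈ +13.3%

25-34 ≈ 30, 45-54 ≈ 34; (34 − 30) / 30 ≈ +13.3%.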